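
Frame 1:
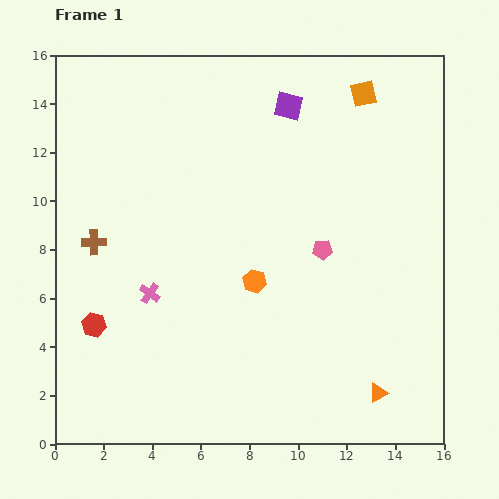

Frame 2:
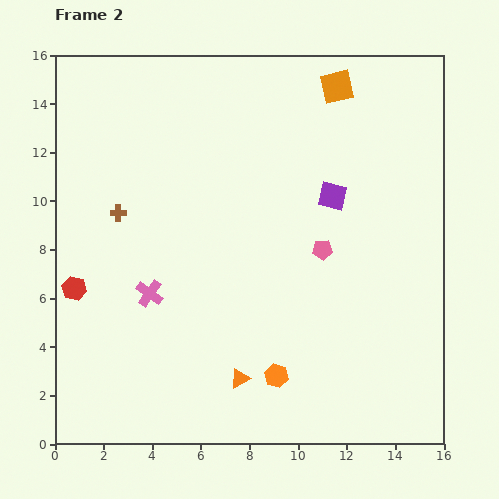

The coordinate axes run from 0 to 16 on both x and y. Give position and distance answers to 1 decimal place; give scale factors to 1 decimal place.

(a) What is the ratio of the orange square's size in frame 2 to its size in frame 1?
1.3×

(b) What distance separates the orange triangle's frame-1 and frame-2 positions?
5.7

The orange triangle moved from (13.3, 2.1) to (7.6, 2.7), a distance of √(5.7² + 0.6²) ≈ 5.7.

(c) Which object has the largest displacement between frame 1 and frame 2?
the orange triangle

(moved 5.7; next 4.1)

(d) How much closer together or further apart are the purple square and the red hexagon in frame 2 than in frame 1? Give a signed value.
-0.7

Distance in frame 1: 12.0. Distance in frame 2: 11.3.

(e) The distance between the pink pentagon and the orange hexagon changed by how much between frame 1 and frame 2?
+2.4

Distance in frame 1: 3.1. Distance in frame 2: 5.5.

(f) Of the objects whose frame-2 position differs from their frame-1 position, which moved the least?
the orange square

(moved 1.1)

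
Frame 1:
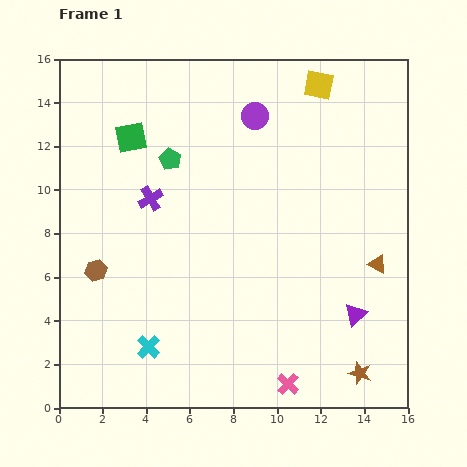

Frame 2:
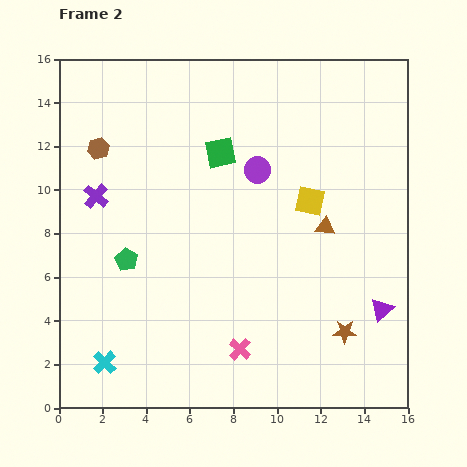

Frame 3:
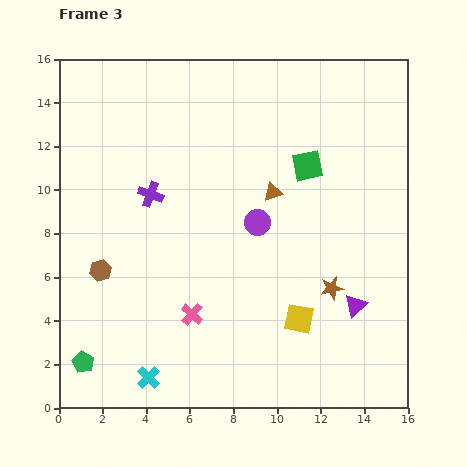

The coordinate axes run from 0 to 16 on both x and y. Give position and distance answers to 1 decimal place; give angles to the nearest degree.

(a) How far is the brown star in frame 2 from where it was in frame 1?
2.0

The brown star moved from (13.8, 1.6) to (13.1, 3.5), a distance of √(0.7² + 1.9²) ≈ 2.0.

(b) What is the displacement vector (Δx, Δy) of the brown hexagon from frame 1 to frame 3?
(0.2, 0.0)

The brown hexagon was at (1.7, 6.3) in frame 1 and (1.9, 6.3) in frame 3.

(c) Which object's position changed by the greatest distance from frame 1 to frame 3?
the yellow square

(moved 10.7; next 10.1)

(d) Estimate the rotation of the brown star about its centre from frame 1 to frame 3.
30° counter-clockwise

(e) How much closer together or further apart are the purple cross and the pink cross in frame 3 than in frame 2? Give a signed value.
-3.8

Distance in frame 2: 9.6. Distance in frame 3: 5.8.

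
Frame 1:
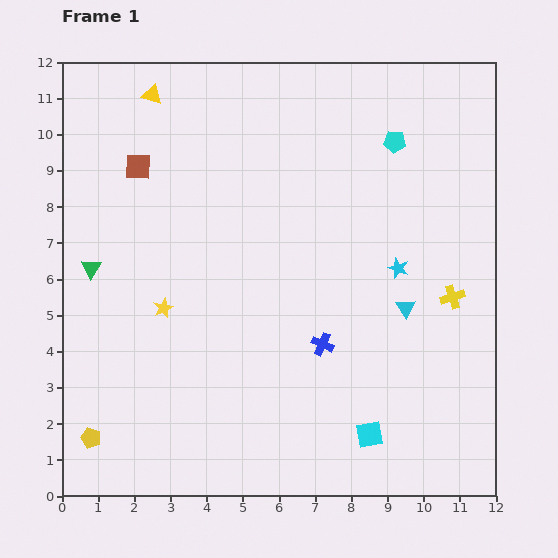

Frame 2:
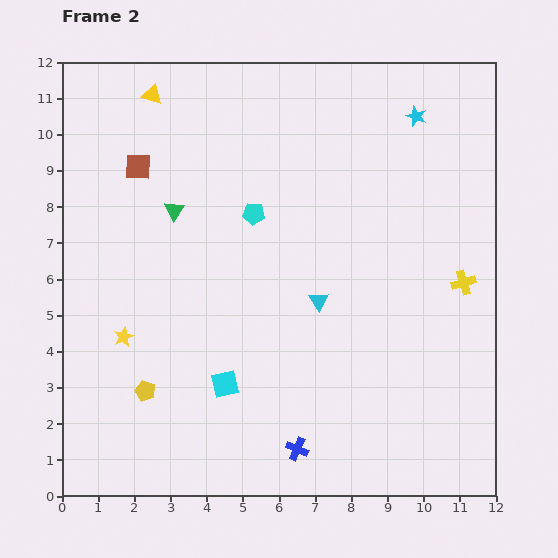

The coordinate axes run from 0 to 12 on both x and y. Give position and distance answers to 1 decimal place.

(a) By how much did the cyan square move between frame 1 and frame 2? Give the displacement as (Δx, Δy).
(-4.0, 1.4)

The cyan square was at (8.5, 1.7) in frame 1 and (4.5, 3.1) in frame 2.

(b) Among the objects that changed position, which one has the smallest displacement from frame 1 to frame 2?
the yellow cross

(moved 0.5)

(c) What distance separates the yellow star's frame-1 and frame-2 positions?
1.4

The yellow star moved from (2.8, 5.2) to (1.7, 4.4), a distance of √(1.1² + 0.8²) ≈ 1.4.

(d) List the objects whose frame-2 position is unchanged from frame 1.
the brown square, the yellow triangle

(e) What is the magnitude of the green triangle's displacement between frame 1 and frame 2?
2.8

The green triangle moved from (0.8, 6.3) to (3.1, 7.9), a distance of √(2.3² + 1.6²) ≈ 2.8.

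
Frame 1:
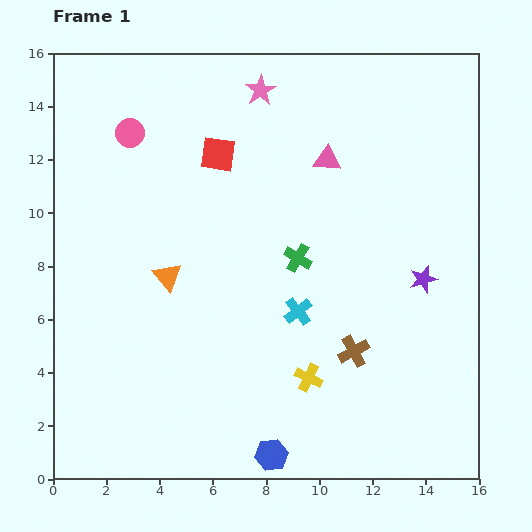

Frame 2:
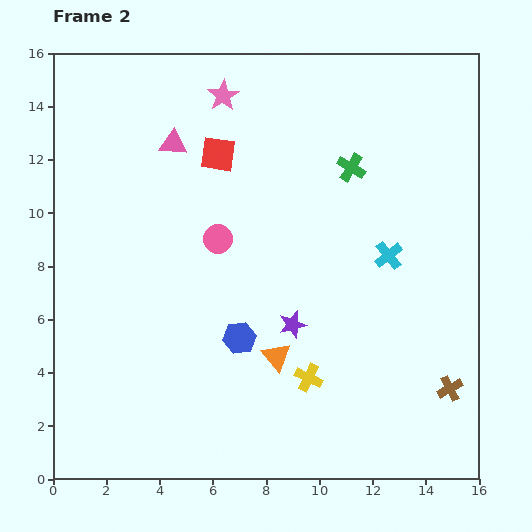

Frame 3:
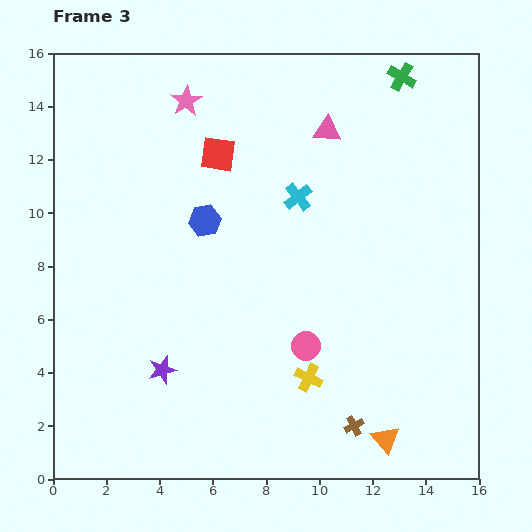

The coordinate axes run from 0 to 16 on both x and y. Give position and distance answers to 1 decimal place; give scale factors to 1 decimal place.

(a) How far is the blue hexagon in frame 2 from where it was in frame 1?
4.6

The blue hexagon moved from (8.2, 0.9) to (7.0, 5.3), a distance of √(1.2² + 4.4²) ≈ 4.6.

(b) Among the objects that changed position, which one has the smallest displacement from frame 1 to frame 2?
the pink star

(moved 1.4)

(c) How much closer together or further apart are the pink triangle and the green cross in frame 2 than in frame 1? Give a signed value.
+2.9

Distance in frame 1: 3.9. Distance in frame 2: 6.8.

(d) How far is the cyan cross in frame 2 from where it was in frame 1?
4.0

The cyan cross moved from (9.2, 6.3) to (12.6, 8.4), a distance of √(3.4² + 2.1²) ≈ 4.0.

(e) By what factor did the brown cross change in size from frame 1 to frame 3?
0.6×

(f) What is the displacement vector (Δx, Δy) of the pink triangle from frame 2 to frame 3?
(5.8, 0.5)

The pink triangle was at (4.5, 12.6) in frame 2 and (10.3, 13.1) in frame 3.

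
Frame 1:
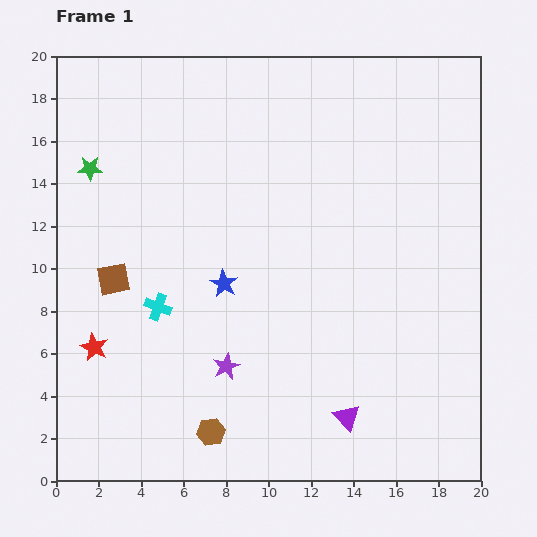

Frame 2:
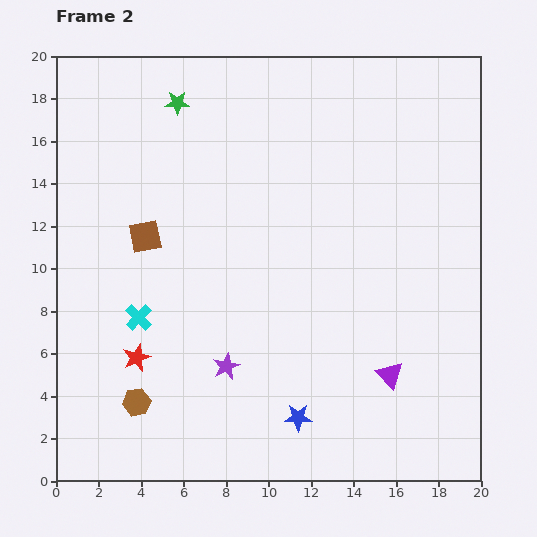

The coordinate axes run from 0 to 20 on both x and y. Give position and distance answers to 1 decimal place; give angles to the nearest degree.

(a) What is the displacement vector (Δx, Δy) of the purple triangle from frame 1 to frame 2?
(2.0, 2.0)

The purple triangle was at (13.7, 3.0) in frame 1 and (15.7, 5.0) in frame 2.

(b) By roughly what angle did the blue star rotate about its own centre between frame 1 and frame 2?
29° counter-clockwise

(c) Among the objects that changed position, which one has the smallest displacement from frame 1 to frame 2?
the cyan cross

(moved 1.0)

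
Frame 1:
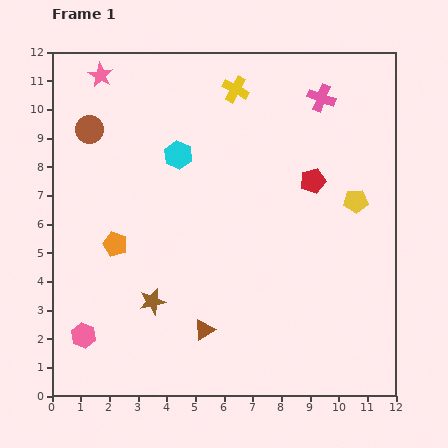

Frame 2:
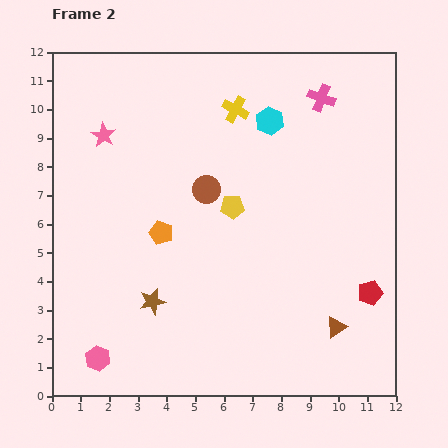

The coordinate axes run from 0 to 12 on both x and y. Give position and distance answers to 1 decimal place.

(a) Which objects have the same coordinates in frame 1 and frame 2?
the pink cross, the brown star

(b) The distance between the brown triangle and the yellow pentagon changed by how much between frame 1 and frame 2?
-1.5

Distance in frame 1: 7.0. Distance in frame 2: 5.5.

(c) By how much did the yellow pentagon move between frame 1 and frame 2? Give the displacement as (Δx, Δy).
(-4.3, -0.2)

The yellow pentagon was at (10.6, 6.8) in frame 1 and (6.3, 6.6) in frame 2.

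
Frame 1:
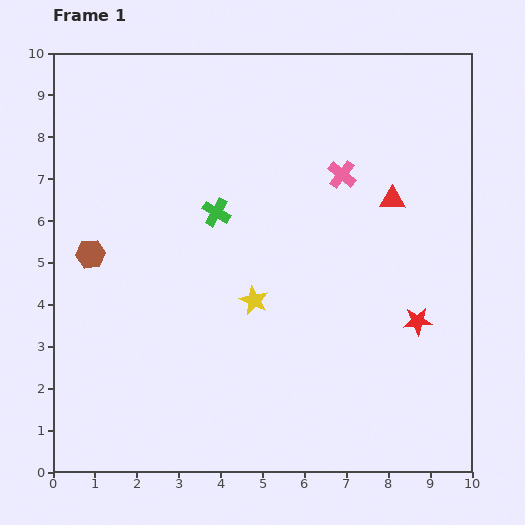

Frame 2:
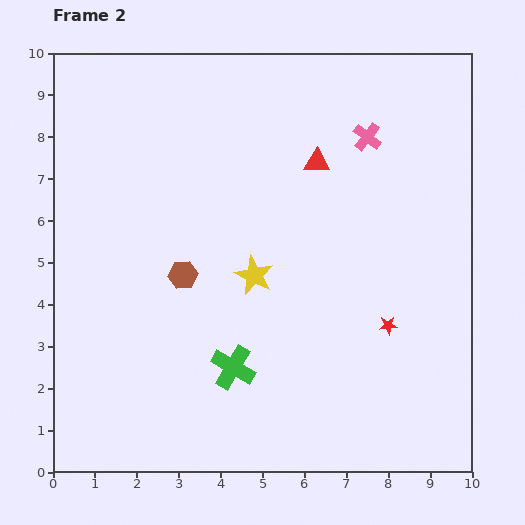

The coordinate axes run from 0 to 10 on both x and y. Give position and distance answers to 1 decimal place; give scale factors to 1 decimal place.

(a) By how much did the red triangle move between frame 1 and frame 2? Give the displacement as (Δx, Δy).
(-1.8, 0.9)

The red triangle was at (8.1, 6.5) in frame 1 and (6.3, 7.4) in frame 2.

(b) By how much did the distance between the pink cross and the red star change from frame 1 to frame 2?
+0.6

Distance in frame 1: 3.9. Distance in frame 2: 4.5.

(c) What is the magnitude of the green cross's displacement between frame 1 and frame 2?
3.7

The green cross moved from (3.9, 6.2) to (4.3, 2.5), a distance of √(0.4² + 3.7²) ≈ 3.7.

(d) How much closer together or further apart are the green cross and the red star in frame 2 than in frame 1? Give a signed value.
-1.7

Distance in frame 1: 5.5. Distance in frame 2: 3.8.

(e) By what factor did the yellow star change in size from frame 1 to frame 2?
1.4×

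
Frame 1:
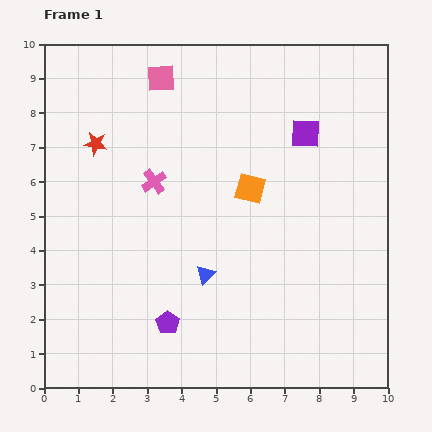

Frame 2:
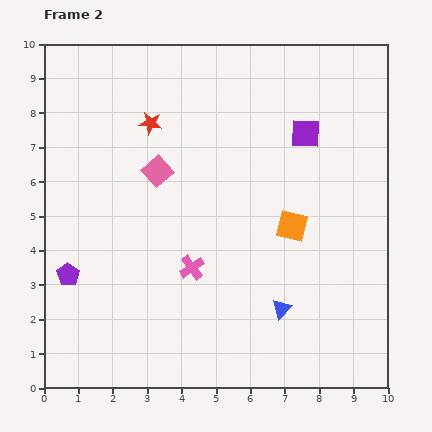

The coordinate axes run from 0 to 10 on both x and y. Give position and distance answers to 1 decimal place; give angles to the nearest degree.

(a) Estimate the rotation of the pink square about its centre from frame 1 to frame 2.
38° counter-clockwise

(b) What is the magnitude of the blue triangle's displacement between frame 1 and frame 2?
2.4

The blue triangle moved from (4.7, 3.3) to (6.9, 2.3), a distance of √(2.2² + 1.0²) ≈ 2.4.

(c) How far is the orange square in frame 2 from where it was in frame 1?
1.6

The orange square moved from (6.0, 5.8) to (7.2, 4.7), a distance of √(1.2² + 1.1²) ≈ 1.6.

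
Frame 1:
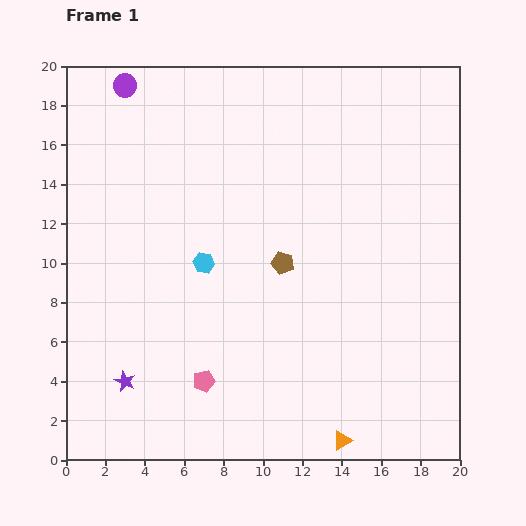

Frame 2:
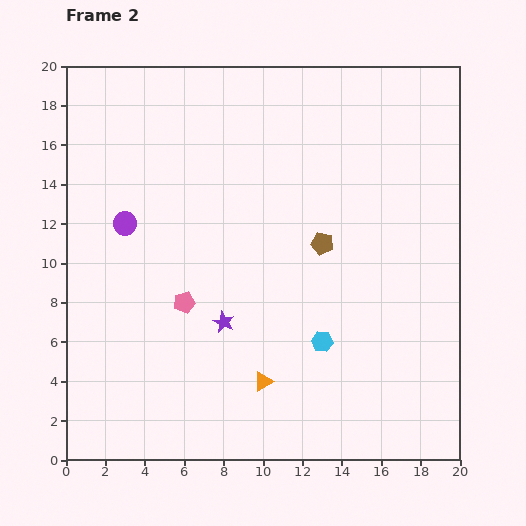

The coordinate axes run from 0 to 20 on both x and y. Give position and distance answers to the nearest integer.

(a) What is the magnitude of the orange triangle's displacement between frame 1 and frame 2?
5

The orange triangle moved from (14, 1) to (10, 4), a distance of √(4² + 3²) ≈ 5.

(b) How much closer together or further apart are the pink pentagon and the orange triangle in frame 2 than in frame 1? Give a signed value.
-2

Distance in frame 1: 8. Distance in frame 2: 6.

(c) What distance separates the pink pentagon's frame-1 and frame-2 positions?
4

The pink pentagon moved from (7, 4) to (6, 8), a distance of √(1² + 4²) ≈ 4.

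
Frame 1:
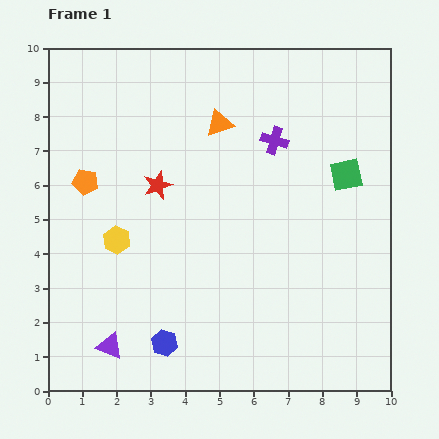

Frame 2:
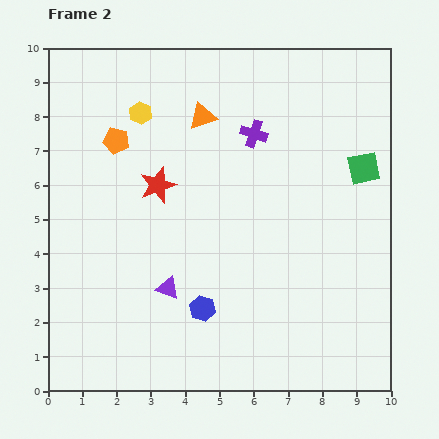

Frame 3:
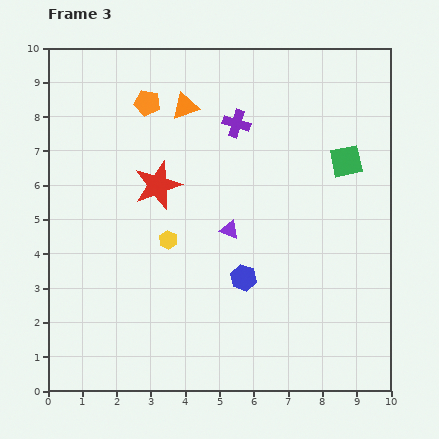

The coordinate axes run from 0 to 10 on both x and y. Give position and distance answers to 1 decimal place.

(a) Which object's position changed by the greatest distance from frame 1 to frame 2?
the yellow hexagon

(moved 3.8; next 2.4)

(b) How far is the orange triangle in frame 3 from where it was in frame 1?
1.1

The orange triangle moved from (5.0, 7.8) to (4.0, 8.3), a distance of √(1.0² + 0.5²) ≈ 1.1.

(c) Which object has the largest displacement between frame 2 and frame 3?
the yellow hexagon

(moved 3.8; next 2.5)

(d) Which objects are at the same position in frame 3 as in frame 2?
the red star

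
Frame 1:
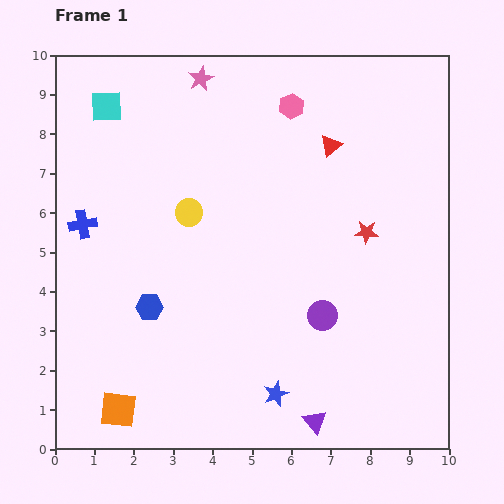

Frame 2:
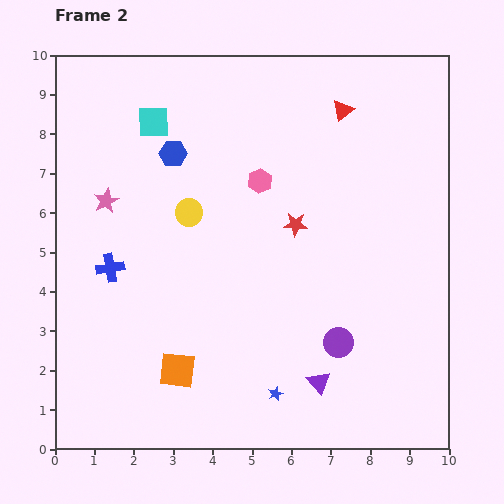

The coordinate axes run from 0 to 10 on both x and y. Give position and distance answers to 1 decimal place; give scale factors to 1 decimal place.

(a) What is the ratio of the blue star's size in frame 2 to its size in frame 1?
0.6×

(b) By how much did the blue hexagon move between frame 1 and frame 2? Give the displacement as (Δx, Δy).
(0.6, 3.9)

The blue hexagon was at (2.4, 3.6) in frame 1 and (3.0, 7.5) in frame 2.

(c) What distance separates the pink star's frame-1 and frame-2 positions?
3.9

The pink star moved from (3.7, 9.4) to (1.3, 6.3), a distance of √(2.4² + 3.1²) ≈ 3.9.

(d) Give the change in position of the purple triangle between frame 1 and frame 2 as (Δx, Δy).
(0.1, 1.0)

The purple triangle was at (6.6, 0.7) in frame 1 and (6.7, 1.7) in frame 2.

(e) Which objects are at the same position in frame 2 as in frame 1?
the yellow circle, the blue star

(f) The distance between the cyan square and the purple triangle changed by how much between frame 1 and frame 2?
-1.8

Distance in frame 1: 9.6. Distance in frame 2: 7.8.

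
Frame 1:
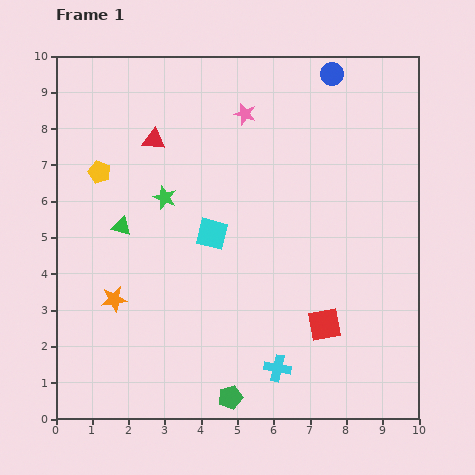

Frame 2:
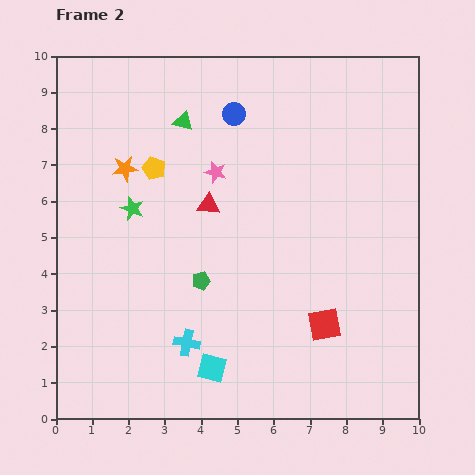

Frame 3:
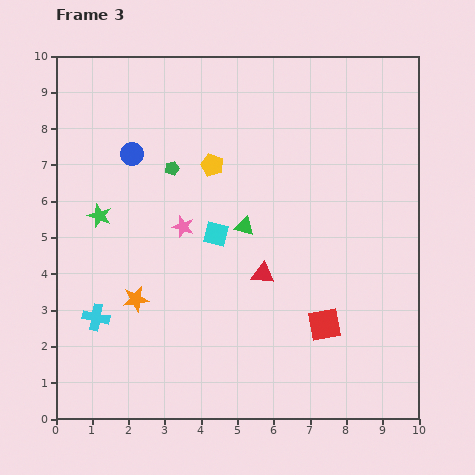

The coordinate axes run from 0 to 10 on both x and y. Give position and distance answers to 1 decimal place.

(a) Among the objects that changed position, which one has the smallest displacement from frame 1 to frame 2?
the green star

(moved 0.9)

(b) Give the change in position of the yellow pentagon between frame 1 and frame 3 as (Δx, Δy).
(3.1, 0.2)

The yellow pentagon was at (1.2, 6.8) in frame 1 and (4.3, 7.0) in frame 3.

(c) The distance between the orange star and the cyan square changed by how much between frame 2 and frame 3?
-3.2

Distance in frame 2: 6.0. Distance in frame 3: 2.8.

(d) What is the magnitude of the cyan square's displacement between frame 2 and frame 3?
3.7

The cyan square moved from (4.3, 1.4) to (4.4, 5.1), a distance of √(0.1² + 3.7²) ≈ 3.7.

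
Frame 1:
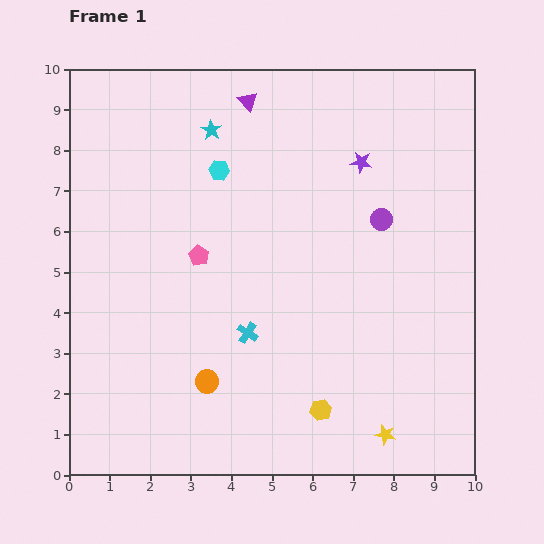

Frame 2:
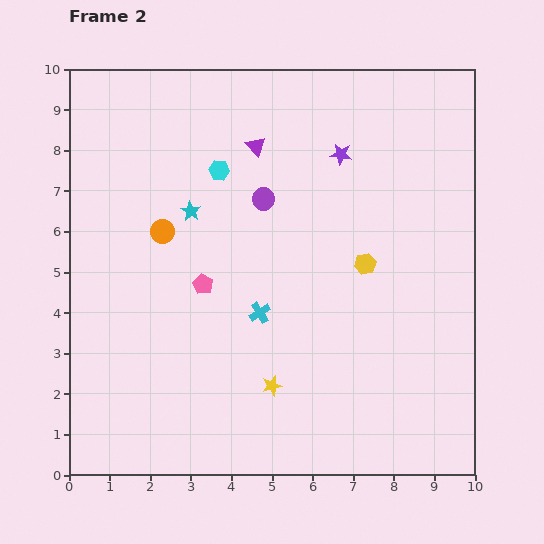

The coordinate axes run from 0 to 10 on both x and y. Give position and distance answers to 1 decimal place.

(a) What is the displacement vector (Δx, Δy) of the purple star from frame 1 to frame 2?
(-0.5, 0.2)

The purple star was at (7.2, 7.7) in frame 1 and (6.7, 7.9) in frame 2.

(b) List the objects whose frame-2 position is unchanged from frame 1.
the cyan hexagon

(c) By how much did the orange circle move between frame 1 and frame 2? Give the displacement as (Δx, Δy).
(-1.1, 3.7)

The orange circle was at (3.4, 2.3) in frame 1 and (2.3, 6.0) in frame 2.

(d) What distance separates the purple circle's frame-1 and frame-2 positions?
2.9

The purple circle moved from (7.7, 6.3) to (4.8, 6.8), a distance of √(2.9² + 0.5²) ≈ 2.9.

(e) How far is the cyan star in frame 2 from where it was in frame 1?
2.1

The cyan star moved from (3.5, 8.5) to (3.0, 6.5), a distance of √(0.5² + 2.0²) ≈ 2.1.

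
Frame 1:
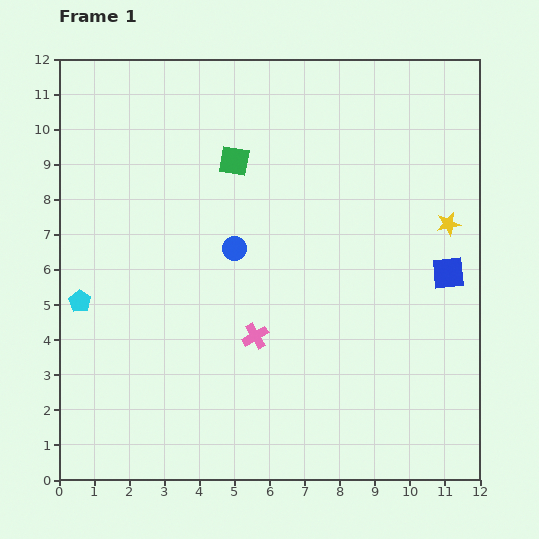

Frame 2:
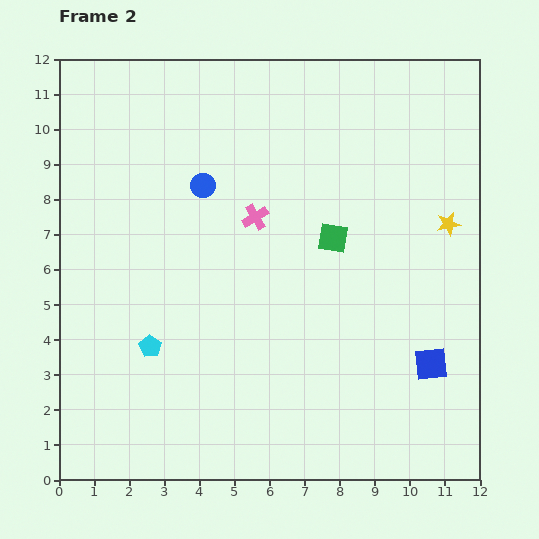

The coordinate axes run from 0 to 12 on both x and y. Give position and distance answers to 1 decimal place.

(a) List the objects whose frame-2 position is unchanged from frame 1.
the yellow star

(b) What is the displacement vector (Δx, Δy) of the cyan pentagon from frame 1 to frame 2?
(2.0, -1.3)

The cyan pentagon was at (0.6, 5.1) in frame 1 and (2.6, 3.8) in frame 2.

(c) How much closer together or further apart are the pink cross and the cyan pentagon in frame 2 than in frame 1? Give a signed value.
-0.3

Distance in frame 1: 5.1. Distance in frame 2: 4.8.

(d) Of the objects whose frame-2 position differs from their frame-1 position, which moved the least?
the blue circle

(moved 2.0)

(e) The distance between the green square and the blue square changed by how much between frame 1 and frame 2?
-2.3

Distance in frame 1: 6.9. Distance in frame 2: 4.6.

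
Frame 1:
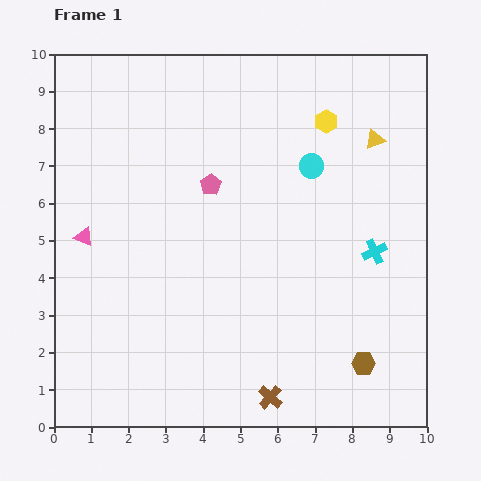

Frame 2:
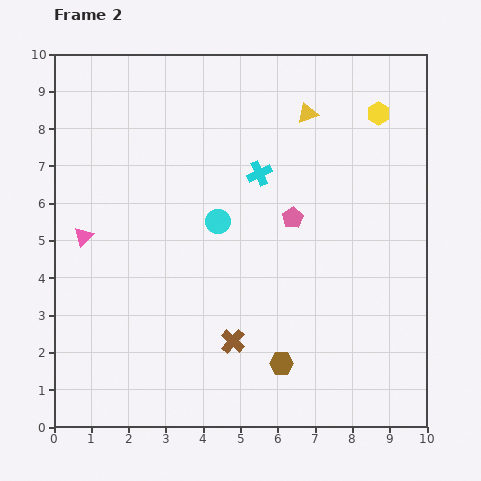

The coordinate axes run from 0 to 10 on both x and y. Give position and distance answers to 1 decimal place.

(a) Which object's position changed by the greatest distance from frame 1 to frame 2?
the cyan cross

(moved 3.7; next 2.9)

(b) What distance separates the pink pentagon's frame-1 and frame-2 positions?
2.4

The pink pentagon moved from (4.2, 6.5) to (6.4, 5.6), a distance of √(2.2² + 0.9²) ≈ 2.4.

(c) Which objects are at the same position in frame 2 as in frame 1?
the pink triangle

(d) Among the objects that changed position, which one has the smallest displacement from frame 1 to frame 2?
the yellow hexagon

(moved 1.4)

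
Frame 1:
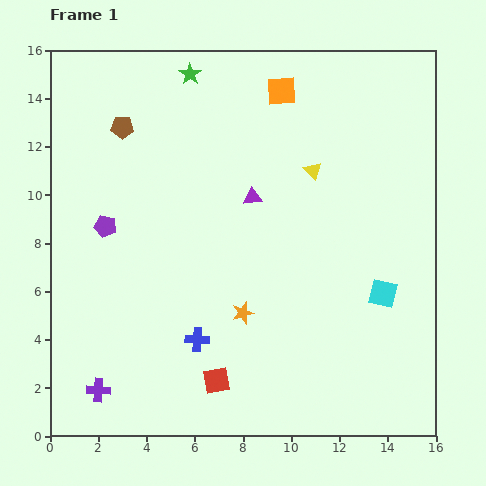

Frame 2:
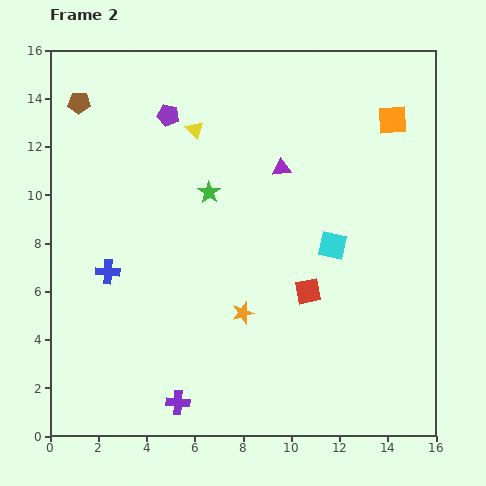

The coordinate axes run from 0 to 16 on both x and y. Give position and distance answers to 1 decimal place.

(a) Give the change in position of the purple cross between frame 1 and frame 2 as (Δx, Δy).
(3.3, -0.5)

The purple cross was at (2.0, 1.9) in frame 1 and (5.3, 1.4) in frame 2.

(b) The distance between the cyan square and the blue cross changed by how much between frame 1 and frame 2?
+1.5

Distance in frame 1: 7.9. Distance in frame 2: 9.4.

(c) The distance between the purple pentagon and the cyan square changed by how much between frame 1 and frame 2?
-3.1

Distance in frame 1: 11.8. Distance in frame 2: 8.7.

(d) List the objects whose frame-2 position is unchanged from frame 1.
the orange star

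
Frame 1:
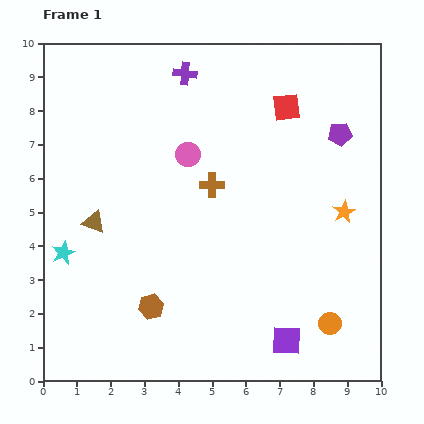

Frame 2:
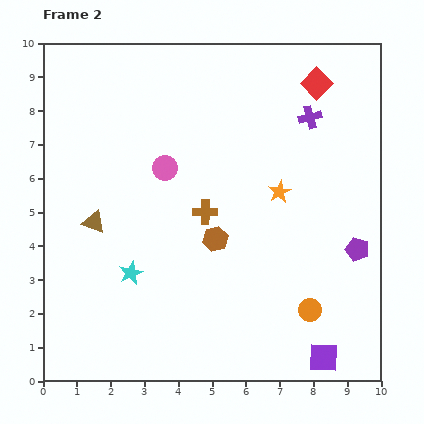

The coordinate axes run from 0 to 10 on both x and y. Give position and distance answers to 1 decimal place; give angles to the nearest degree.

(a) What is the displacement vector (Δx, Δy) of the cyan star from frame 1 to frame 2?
(2.0, -0.6)

The cyan star was at (0.6, 3.8) in frame 1 and (2.6, 3.2) in frame 2.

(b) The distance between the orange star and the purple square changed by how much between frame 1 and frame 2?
+0.9

Distance in frame 1: 4.2. Distance in frame 2: 5.1.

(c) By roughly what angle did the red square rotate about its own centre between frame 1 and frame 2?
38° counter-clockwise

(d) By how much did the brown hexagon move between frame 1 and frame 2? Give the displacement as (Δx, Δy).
(1.9, 2.0)

The brown hexagon was at (3.2, 2.2) in frame 1 and (5.1, 4.2) in frame 2.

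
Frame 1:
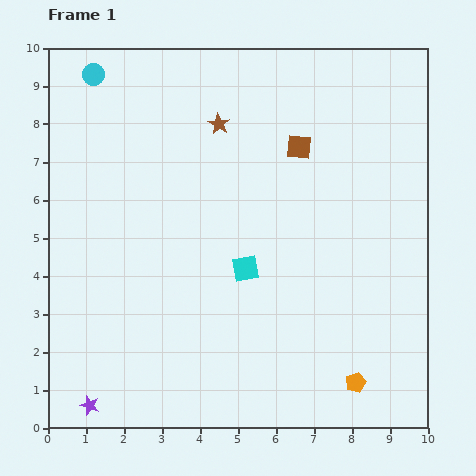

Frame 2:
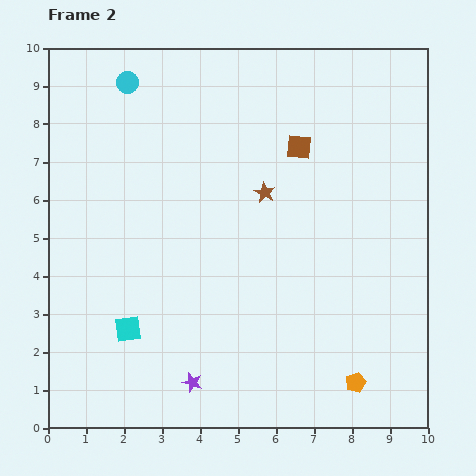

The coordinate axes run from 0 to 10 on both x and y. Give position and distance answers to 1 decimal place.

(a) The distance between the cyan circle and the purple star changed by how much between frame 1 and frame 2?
-0.6

Distance in frame 1: 8.7. Distance in frame 2: 8.1.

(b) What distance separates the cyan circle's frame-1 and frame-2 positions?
0.9

The cyan circle moved from (1.2, 9.3) to (2.1, 9.1), a distance of √(0.9² + 0.2²) ≈ 0.9.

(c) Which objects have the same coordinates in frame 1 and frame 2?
the brown square, the orange pentagon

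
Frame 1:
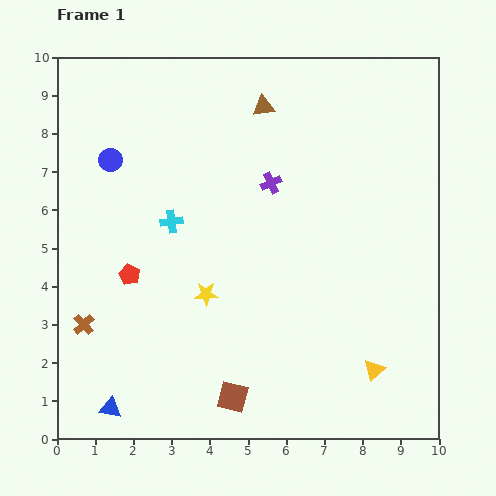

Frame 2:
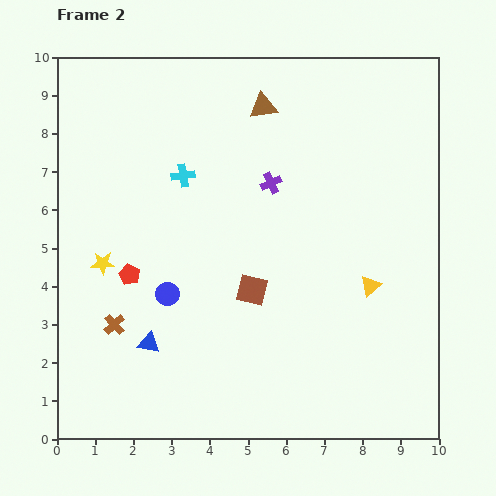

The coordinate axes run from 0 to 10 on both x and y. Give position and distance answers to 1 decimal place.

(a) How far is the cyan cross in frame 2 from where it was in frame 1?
1.2

The cyan cross moved from (3.0, 5.7) to (3.3, 6.9), a distance of √(0.3² + 1.2²) ≈ 1.2.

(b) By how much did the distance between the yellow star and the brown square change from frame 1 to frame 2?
+1.2

Distance in frame 1: 2.8. Distance in frame 2: 4.0.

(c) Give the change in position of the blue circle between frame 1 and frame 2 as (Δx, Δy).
(1.5, -3.5)

The blue circle was at (1.4, 7.3) in frame 1 and (2.9, 3.8) in frame 2.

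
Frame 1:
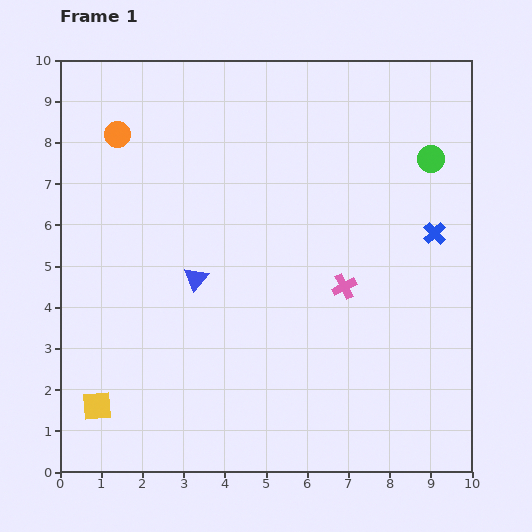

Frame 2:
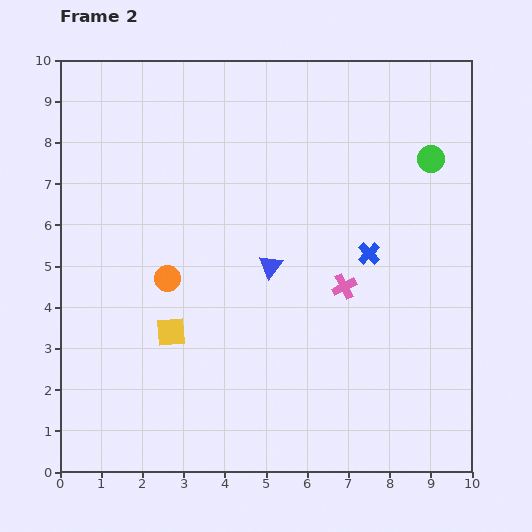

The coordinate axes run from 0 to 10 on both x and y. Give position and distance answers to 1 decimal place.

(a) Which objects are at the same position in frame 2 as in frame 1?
the green circle, the pink cross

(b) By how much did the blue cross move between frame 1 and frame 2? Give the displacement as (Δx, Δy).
(-1.6, -0.5)

The blue cross was at (9.1, 5.8) in frame 1 and (7.5, 5.3) in frame 2.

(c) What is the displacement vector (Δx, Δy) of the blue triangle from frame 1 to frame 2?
(1.8, 0.3)

The blue triangle was at (3.3, 4.7) in frame 1 and (5.1, 5.0) in frame 2.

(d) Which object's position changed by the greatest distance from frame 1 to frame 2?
the orange circle

(moved 3.7; next 2.5)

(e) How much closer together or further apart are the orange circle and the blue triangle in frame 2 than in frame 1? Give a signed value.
-1.5

Distance in frame 1: 4.0. Distance in frame 2: 2.5.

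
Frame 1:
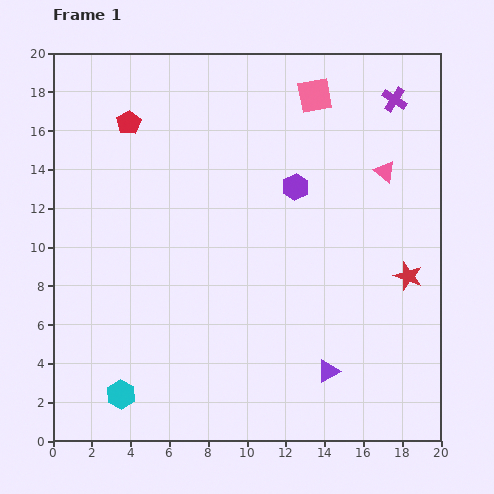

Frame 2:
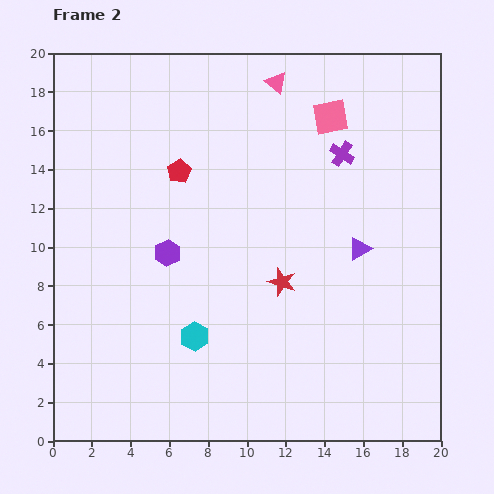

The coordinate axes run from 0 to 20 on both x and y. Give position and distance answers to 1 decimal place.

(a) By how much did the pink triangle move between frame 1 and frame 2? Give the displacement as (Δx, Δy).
(-5.6, 4.6)

The pink triangle was at (17.1, 13.9) in frame 1 and (11.5, 18.5) in frame 2.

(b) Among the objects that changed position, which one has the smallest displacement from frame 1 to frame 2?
the pink square

(moved 1.4)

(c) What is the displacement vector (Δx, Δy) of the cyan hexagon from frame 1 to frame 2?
(3.8, 3.0)

The cyan hexagon was at (3.5, 2.4) in frame 1 and (7.3, 5.4) in frame 2.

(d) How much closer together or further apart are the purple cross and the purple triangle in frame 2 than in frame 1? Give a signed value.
-9.4

Distance in frame 1: 14.4. Distance in frame 2: 5.0.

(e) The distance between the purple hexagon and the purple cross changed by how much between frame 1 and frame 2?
+3.5

Distance in frame 1: 6.8. Distance in frame 2: 10.3.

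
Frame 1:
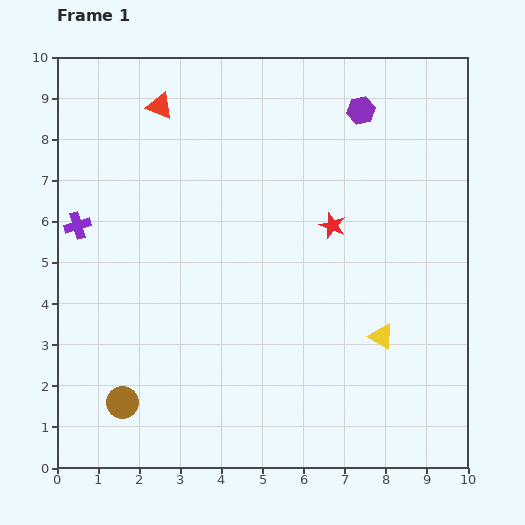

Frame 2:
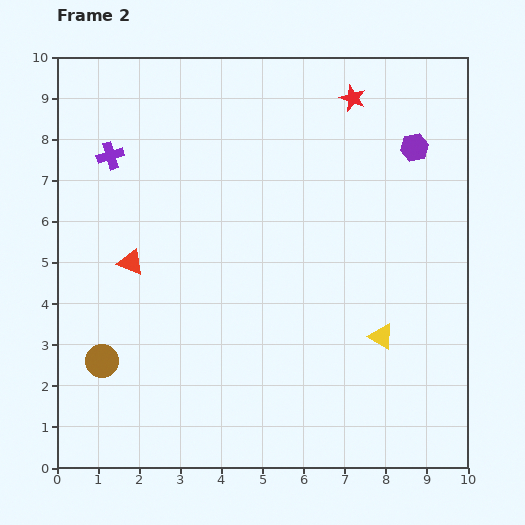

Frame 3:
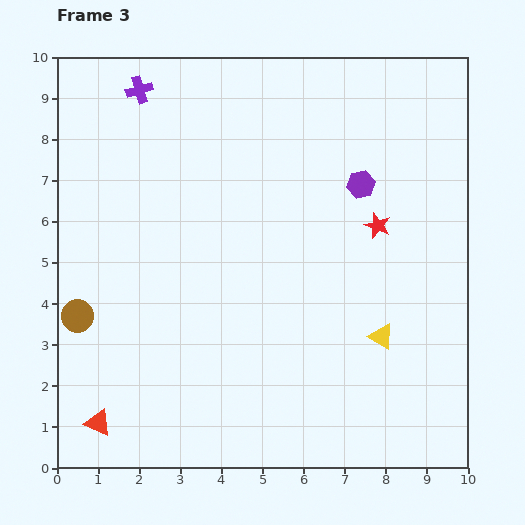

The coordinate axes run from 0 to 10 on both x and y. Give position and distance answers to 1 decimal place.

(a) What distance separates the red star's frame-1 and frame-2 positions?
3.1

The red star moved from (6.7, 5.9) to (7.2, 9.0), a distance of √(0.5² + 3.1²) ≈ 3.1.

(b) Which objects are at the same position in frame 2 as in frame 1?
the yellow triangle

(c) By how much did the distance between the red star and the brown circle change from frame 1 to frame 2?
+2.1

Distance in frame 1: 6.7. Distance in frame 2: 8.8.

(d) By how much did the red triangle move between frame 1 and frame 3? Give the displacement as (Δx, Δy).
(-1.5, -7.7)

The red triangle was at (2.5, 8.8) in frame 1 and (1.0, 1.1) in frame 3.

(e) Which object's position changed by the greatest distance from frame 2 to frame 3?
the red triangle

(moved 4.0; next 3.2)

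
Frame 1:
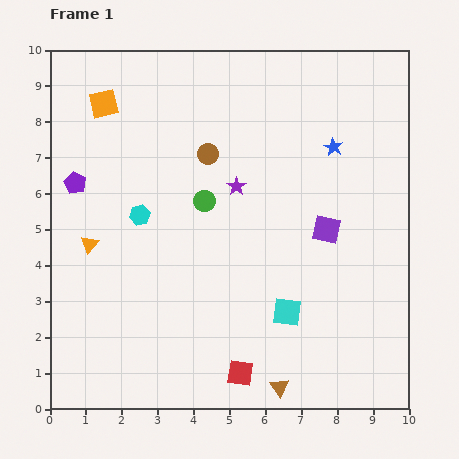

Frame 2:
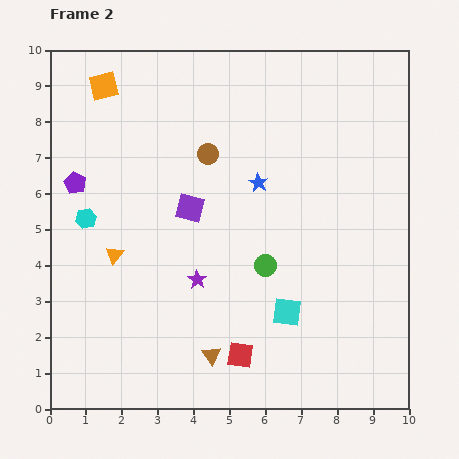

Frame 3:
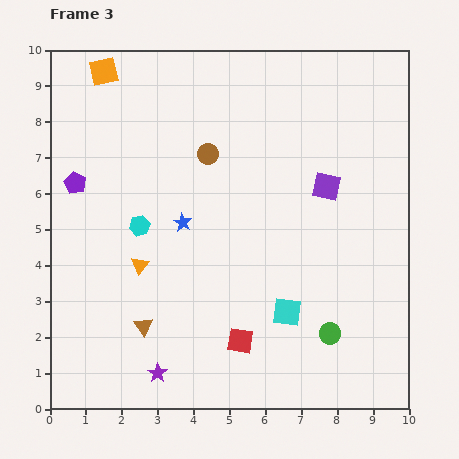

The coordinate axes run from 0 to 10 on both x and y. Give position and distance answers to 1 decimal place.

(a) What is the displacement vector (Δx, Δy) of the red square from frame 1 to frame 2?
(0.0, 0.5)

The red square was at (5.3, 1.0) in frame 1 and (5.3, 1.5) in frame 2.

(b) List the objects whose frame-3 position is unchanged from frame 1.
the purple pentagon, the cyan square, the brown circle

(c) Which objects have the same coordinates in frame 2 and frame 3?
the purple pentagon, the cyan square, the brown circle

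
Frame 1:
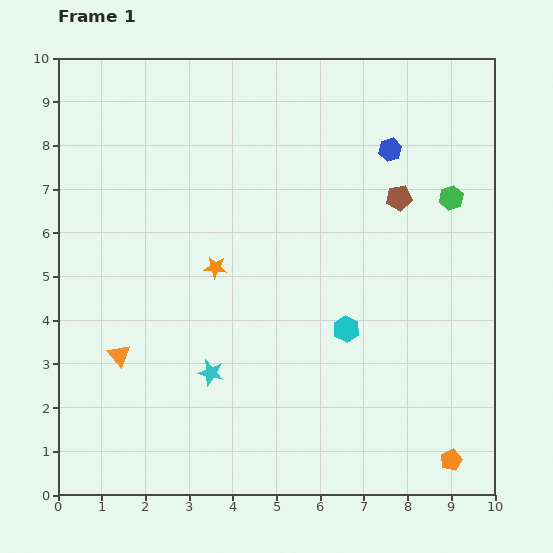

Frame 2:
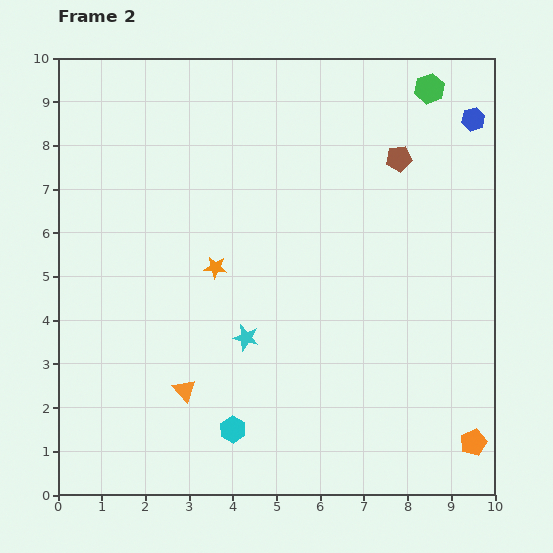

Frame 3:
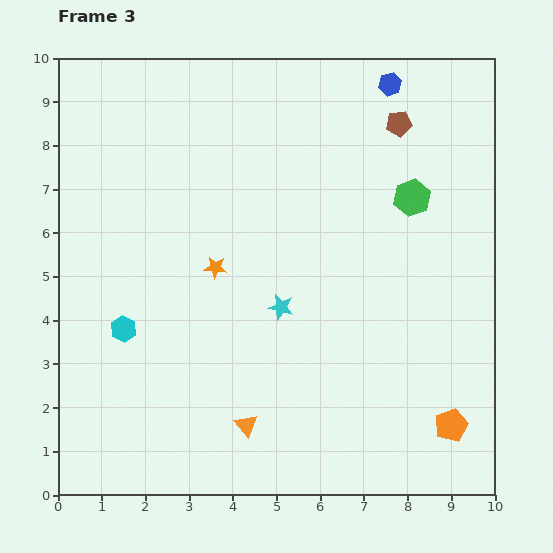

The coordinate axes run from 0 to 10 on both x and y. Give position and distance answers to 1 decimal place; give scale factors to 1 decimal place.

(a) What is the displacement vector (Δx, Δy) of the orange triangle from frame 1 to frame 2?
(1.5, -0.8)

The orange triangle was at (1.4, 3.2) in frame 1 and (2.9, 2.4) in frame 2.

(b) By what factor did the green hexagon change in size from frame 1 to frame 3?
1.5×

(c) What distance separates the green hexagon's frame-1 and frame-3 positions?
0.9

The green hexagon moved from (9.0, 6.8) to (8.1, 6.8), a distance of √(0.9² + 0.0²) ≈ 0.9.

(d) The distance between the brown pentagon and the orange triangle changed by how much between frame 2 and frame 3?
+0.5

Distance in frame 2: 7.2. Distance in frame 3: 7.7.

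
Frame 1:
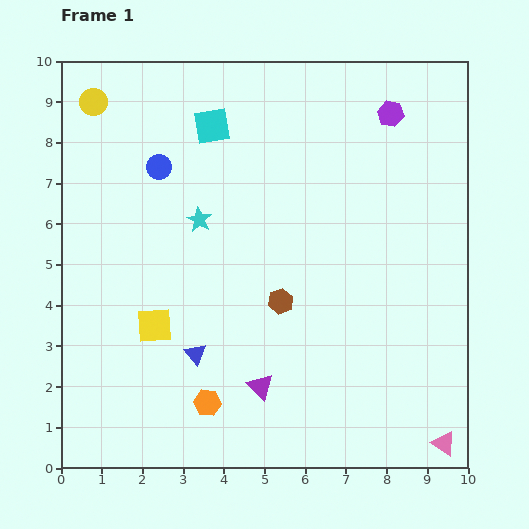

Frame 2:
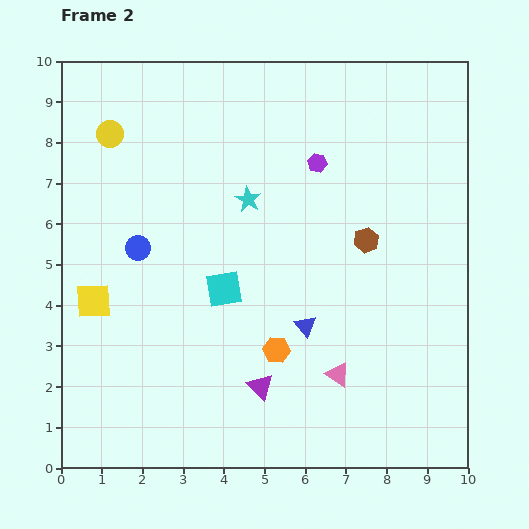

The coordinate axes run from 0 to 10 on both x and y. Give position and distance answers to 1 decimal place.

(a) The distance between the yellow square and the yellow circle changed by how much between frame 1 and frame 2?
-1.6

Distance in frame 1: 5.7. Distance in frame 2: 4.1.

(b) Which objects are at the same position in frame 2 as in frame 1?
the purple triangle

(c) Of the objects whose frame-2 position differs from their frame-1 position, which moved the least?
the yellow circle

(moved 0.9)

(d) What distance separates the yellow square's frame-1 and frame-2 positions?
1.6

The yellow square moved from (2.3, 3.5) to (0.8, 4.1), a distance of √(1.5² + 0.6²) ≈ 1.6.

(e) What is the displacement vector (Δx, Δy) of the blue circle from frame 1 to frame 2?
(-0.5, -2.0)

The blue circle was at (2.4, 7.4) in frame 1 and (1.9, 5.4) in frame 2.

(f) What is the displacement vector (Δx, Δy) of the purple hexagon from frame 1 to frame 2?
(-1.8, -1.2)

The purple hexagon was at (8.1, 8.7) in frame 1 and (6.3, 7.5) in frame 2.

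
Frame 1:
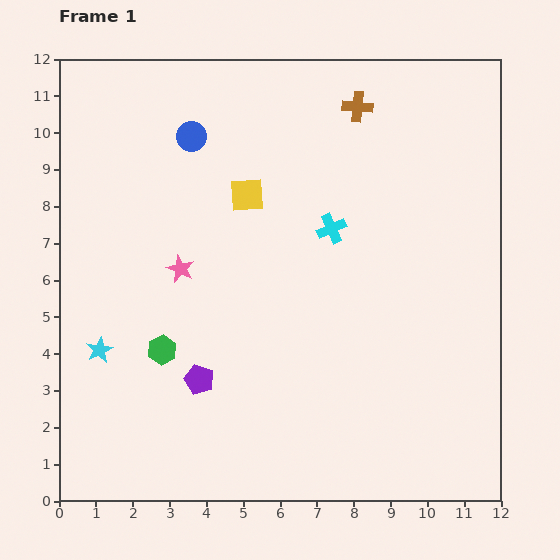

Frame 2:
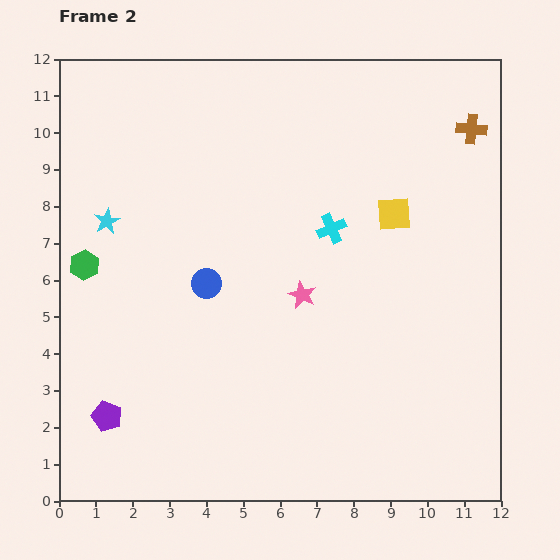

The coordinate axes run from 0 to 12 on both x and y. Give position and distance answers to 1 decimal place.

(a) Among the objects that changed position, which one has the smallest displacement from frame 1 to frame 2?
the purple pentagon

(moved 2.7)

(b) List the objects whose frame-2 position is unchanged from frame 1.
the cyan cross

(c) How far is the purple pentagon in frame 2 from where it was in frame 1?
2.7

The purple pentagon moved from (3.8, 3.3) to (1.3, 2.3), a distance of √(2.5² + 1.0²) ≈ 2.7.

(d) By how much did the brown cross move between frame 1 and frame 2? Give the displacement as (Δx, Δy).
(3.1, -0.6)

The brown cross was at (8.1, 10.7) in frame 1 and (11.2, 10.1) in frame 2.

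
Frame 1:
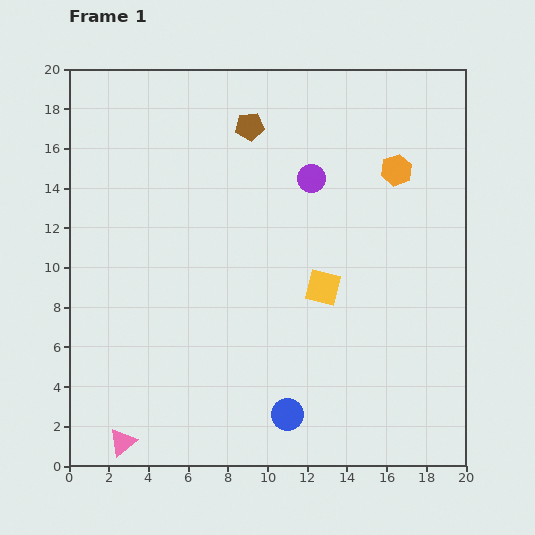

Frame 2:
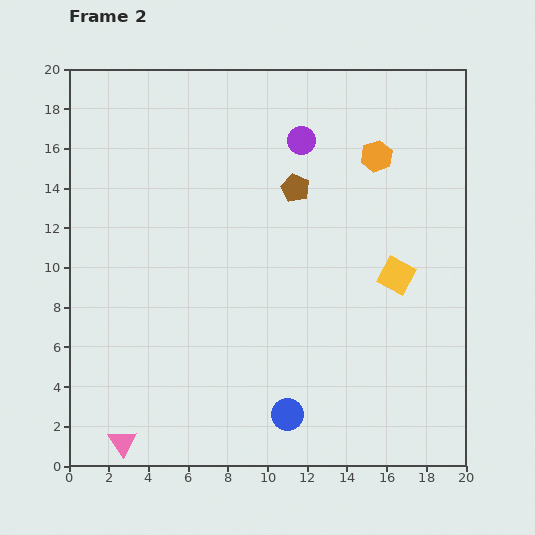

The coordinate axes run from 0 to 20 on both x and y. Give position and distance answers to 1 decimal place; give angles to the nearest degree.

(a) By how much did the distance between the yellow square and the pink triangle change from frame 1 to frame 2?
+3.4

Distance in frame 1: 12.8. Distance in frame 2: 16.2.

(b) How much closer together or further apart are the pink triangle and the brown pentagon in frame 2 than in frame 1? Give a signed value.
-1.6

Distance in frame 1: 17.1. Distance in frame 2: 15.5.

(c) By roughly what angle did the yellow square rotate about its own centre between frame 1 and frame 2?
16° clockwise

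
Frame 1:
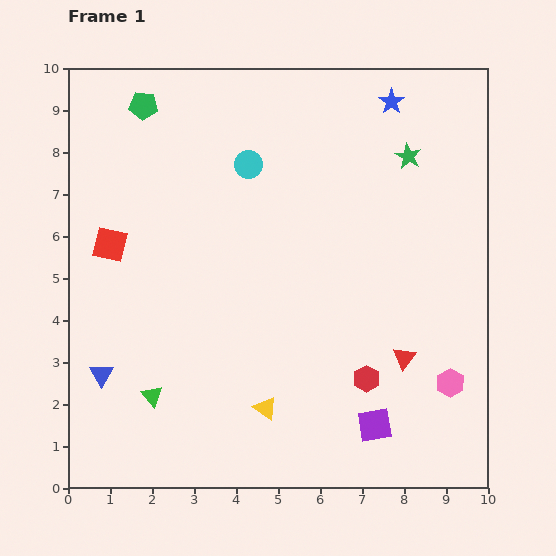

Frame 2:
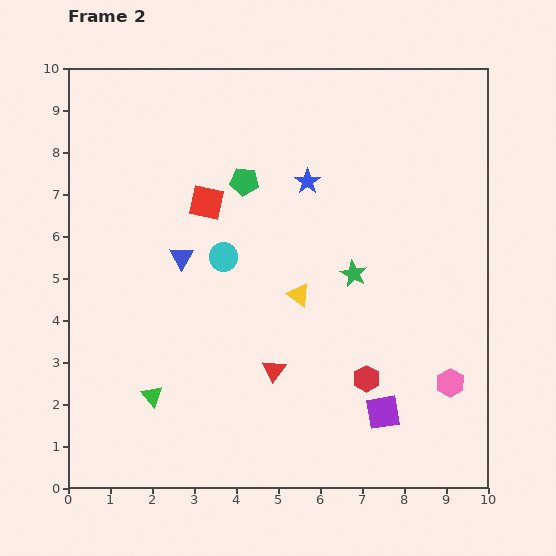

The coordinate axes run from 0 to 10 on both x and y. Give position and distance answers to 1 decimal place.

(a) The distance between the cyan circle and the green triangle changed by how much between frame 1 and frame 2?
-2.3

Distance in frame 1: 6.0. Distance in frame 2: 3.7.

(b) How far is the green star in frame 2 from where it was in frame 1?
3.1

The green star moved from (8.1, 7.9) to (6.8, 5.1), a distance of √(1.3² + 2.8²) ≈ 3.1.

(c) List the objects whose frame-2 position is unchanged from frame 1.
the pink hexagon, the green triangle, the red hexagon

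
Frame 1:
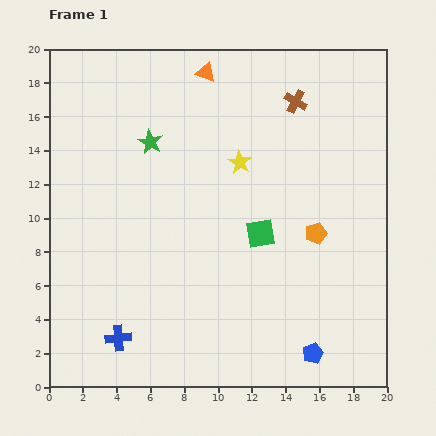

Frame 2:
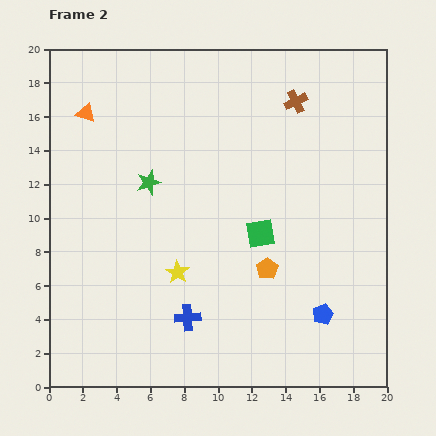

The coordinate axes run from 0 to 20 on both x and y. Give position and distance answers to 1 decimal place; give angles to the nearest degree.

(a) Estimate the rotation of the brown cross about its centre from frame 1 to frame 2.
35° clockwise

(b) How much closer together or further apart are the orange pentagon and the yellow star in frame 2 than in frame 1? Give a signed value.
-0.9

Distance in frame 1: 6.2. Distance in frame 2: 5.3.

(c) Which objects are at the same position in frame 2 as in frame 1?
the green square, the brown cross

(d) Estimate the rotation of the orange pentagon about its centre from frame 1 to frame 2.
18° counter-clockwise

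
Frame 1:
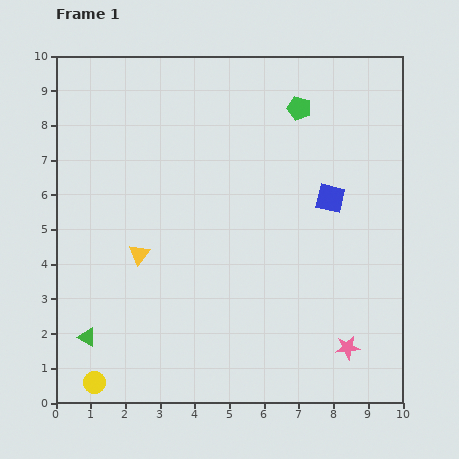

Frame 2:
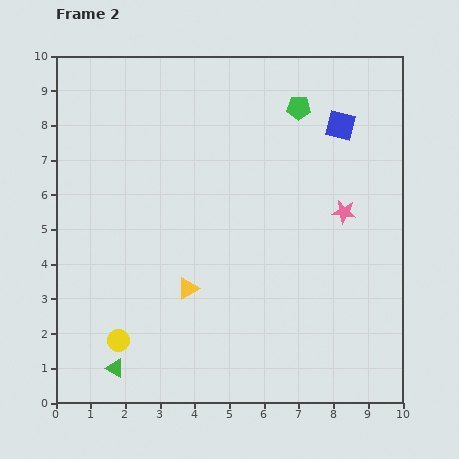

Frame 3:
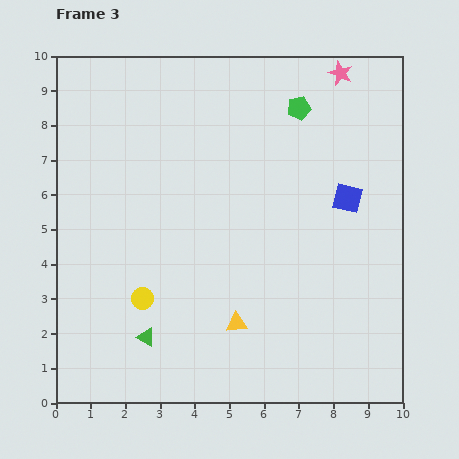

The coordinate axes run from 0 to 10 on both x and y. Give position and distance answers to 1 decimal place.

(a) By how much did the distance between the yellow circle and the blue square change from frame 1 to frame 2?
+0.3

Distance in frame 1: 8.6. Distance in frame 2: 8.9.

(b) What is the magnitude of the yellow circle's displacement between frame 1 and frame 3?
2.8

The yellow circle moved from (1.1, 0.6) to (2.5, 3.0), a distance of √(1.4² + 2.4²) ≈ 2.8.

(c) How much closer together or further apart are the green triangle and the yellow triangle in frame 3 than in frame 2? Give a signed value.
-0.5

Distance in frame 2: 3.1. Distance in frame 3: 2.6.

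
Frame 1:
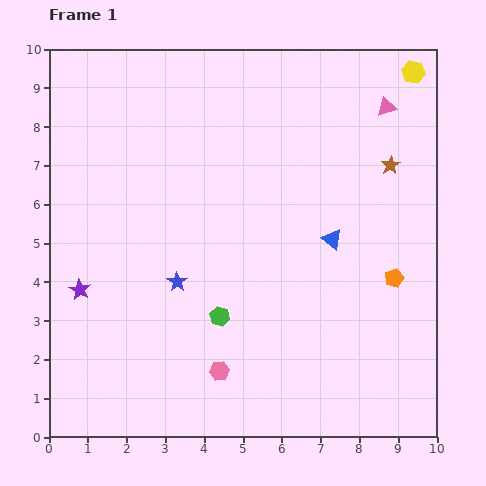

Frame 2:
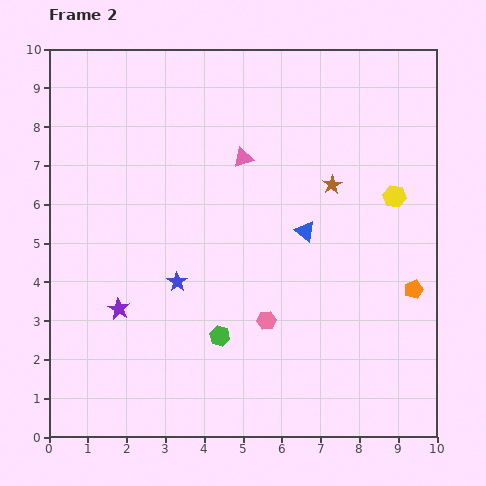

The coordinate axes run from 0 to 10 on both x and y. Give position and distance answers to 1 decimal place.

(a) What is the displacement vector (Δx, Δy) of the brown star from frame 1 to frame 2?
(-1.5, -0.5)

The brown star was at (8.8, 7.0) in frame 1 and (7.3, 6.5) in frame 2.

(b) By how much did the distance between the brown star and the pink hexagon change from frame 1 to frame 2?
-3.0

Distance in frame 1: 6.9. Distance in frame 2: 3.9.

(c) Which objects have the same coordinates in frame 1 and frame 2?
the blue star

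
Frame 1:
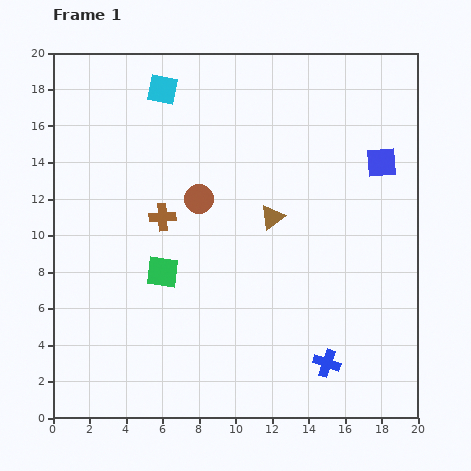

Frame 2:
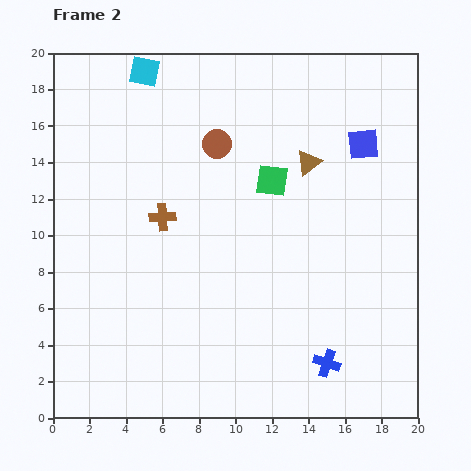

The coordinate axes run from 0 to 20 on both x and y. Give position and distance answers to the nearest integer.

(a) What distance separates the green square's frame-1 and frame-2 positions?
8

The green square moved from (6, 8) to (12, 13), a distance of √(6² + 5²) ≈ 8.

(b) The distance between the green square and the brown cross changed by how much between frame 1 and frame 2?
+3

Distance in frame 1: 3. Distance in frame 2: 6.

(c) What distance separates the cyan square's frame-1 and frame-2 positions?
1

The cyan square moved from (6, 18) to (5, 19), a distance of √(1² + 1²) ≈ 1.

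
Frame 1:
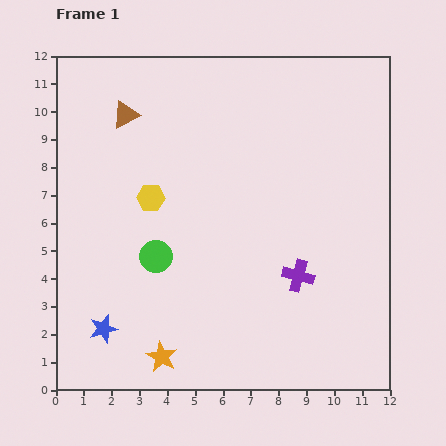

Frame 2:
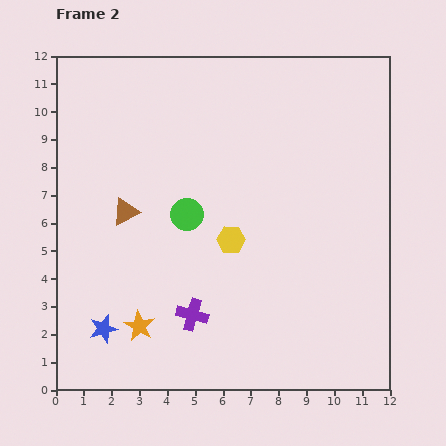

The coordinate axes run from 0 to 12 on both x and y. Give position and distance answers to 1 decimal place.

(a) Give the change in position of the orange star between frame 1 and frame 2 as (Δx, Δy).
(-0.8, 1.1)

The orange star was at (3.8, 1.2) in frame 1 and (3.0, 2.3) in frame 2.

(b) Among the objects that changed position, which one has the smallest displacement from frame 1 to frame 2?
the orange star

(moved 1.4)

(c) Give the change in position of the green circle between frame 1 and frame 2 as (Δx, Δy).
(1.1, 1.5)

The green circle was at (3.6, 4.8) in frame 1 and (4.7, 6.3) in frame 2.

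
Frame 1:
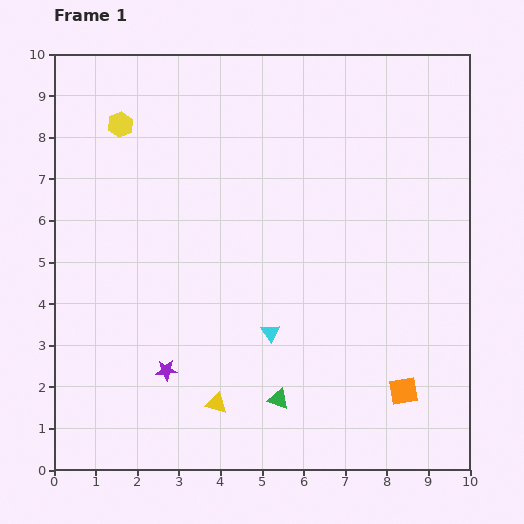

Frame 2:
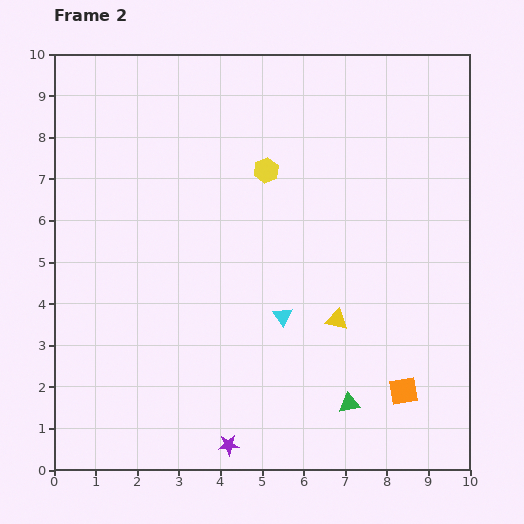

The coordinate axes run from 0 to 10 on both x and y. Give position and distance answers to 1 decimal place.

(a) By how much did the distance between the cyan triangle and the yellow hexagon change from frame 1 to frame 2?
-2.7

Distance in frame 1: 6.2. Distance in frame 2: 3.5.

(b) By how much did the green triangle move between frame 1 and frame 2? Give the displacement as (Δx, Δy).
(1.7, -0.1)

The green triangle was at (5.4, 1.7) in frame 1 and (7.1, 1.6) in frame 2.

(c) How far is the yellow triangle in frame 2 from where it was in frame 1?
3.5

The yellow triangle moved from (3.9, 1.6) to (6.8, 3.6), a distance of √(2.9² + 2.0²) ≈ 3.5.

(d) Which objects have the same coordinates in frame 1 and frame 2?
the orange square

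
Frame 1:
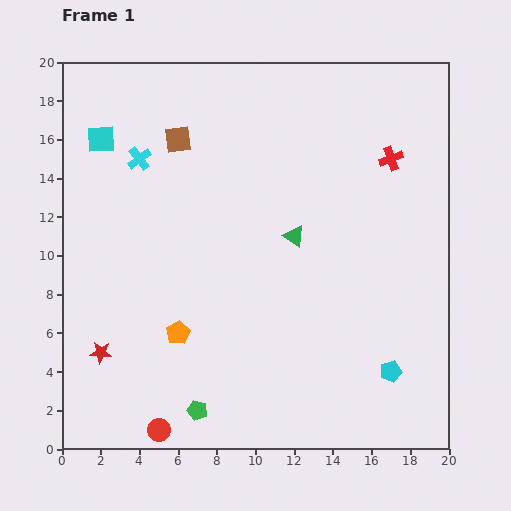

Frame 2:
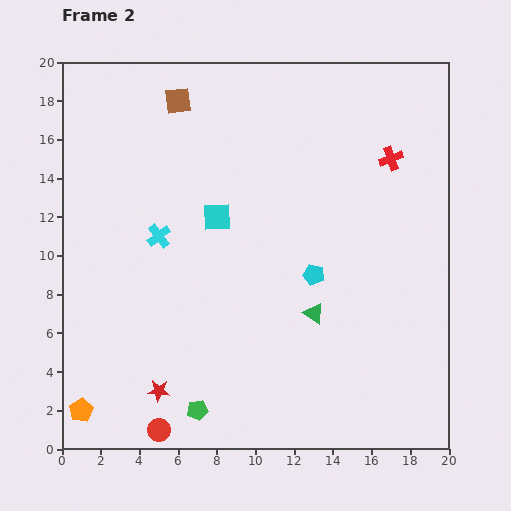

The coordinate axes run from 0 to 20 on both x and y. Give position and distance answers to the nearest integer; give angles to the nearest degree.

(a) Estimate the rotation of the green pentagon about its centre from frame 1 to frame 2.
25° counter-clockwise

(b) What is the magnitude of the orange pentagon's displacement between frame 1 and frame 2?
6

The orange pentagon moved from (6, 6) to (1, 2), a distance of √(5² + 4²) ≈ 6.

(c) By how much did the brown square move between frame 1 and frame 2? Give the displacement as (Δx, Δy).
(0, 2)

The brown square was at (6, 16) in frame 1 and (6, 18) in frame 2.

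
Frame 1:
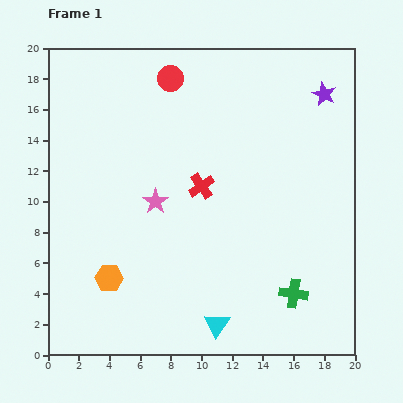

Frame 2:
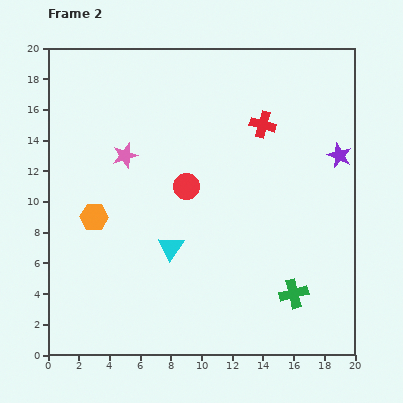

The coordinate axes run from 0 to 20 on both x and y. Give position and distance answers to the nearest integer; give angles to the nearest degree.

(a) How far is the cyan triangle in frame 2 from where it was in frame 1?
6

The cyan triangle moved from (11, 2) to (8, 7), a distance of √(3² + 5²) ≈ 6.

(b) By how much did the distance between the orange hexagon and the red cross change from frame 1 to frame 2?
+5

Distance in frame 1: 8. Distance in frame 2: 13.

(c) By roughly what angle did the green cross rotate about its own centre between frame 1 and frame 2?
21° counter-clockwise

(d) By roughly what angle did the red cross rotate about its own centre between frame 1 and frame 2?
40° counter-clockwise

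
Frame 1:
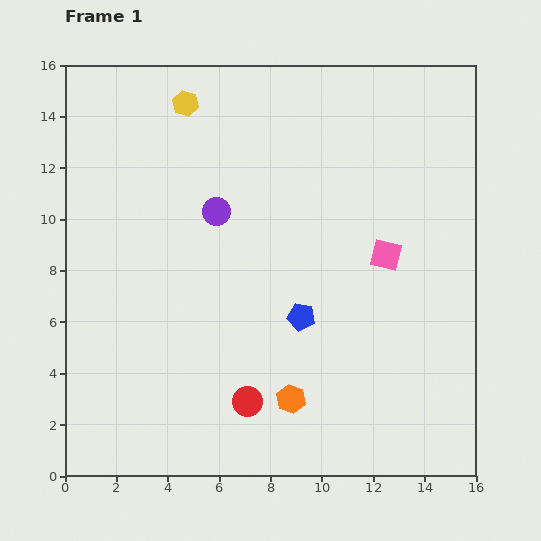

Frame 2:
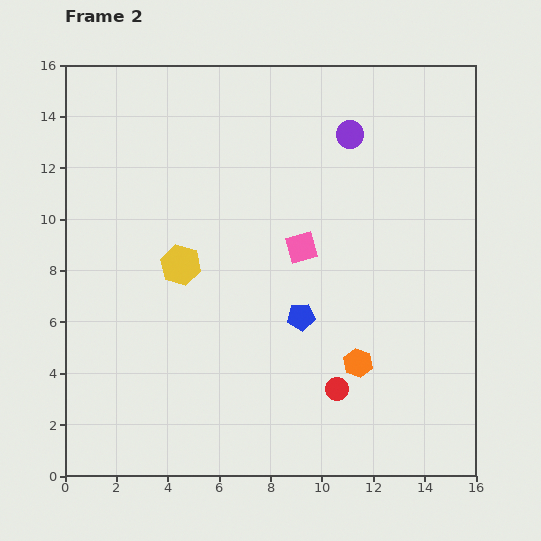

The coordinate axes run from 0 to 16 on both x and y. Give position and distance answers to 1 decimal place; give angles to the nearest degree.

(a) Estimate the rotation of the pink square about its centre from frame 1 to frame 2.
28° counter-clockwise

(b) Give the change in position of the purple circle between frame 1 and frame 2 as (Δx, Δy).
(5.2, 3.0)

The purple circle was at (5.9, 10.3) in frame 1 and (11.1, 13.3) in frame 2.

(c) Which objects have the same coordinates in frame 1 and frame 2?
the blue pentagon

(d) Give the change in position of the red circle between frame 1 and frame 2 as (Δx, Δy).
(3.5, 0.5)

The red circle was at (7.1, 2.9) in frame 1 and (10.6, 3.4) in frame 2.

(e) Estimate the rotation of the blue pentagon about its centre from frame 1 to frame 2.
16° counter-clockwise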